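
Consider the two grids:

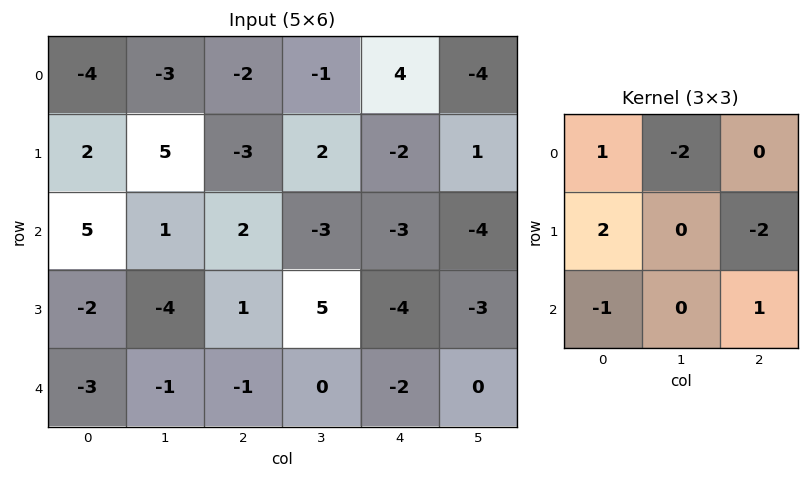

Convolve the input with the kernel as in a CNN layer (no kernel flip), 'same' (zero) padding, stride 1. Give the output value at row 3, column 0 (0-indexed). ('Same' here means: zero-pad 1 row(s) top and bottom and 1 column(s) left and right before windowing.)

-3

The receptive field on the zero-padded input at this output position is [0 5 1 / 0 -2 -4 / 0 -3 -1]. Elementwise product with the kernel and sum: 0·1 + 5·-2 + 0·2 + -4·-2 + 0·-1 + -1·1.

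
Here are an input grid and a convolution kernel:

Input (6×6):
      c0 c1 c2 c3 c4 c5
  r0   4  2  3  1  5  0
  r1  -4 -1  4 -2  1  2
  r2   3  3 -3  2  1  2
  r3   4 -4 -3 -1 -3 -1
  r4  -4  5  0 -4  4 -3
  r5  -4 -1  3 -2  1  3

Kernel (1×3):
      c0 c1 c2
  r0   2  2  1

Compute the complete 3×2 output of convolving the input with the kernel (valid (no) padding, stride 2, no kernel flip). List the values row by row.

Output[0,0]: The receptive field on the input at this output position is [4 2 3]. Elementwise product with the kernel and sum: 4·2 + 2·2 + 3·1.

15 13
9 -1
2 -4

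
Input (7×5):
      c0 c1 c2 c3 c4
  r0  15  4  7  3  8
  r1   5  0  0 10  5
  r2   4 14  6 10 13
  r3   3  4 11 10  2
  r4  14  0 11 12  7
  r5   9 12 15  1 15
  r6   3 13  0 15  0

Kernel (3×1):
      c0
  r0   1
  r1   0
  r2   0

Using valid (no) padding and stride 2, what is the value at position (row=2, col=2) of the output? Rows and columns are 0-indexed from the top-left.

7

The receptive field on the input at this output position is [7 / 15 / 0]. Elementwise product with the kernel and sum: 7·1.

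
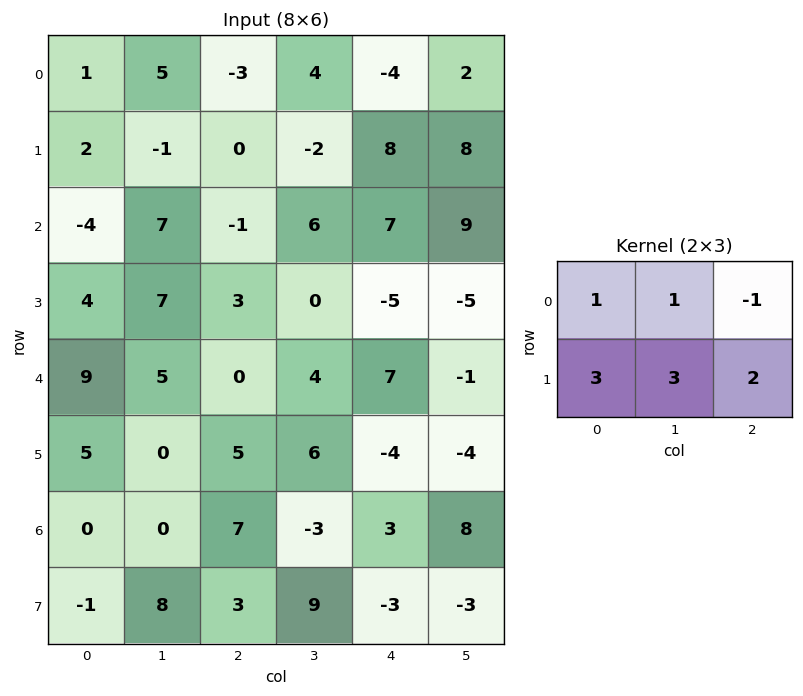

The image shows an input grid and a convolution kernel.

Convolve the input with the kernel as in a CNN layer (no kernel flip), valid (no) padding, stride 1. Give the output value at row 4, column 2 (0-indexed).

22

The receptive field on the input at this output position is [0 4 7 / 5 6 -4]. Elementwise product with the kernel and sum: 0·1 + 4·1 + 7·-1 + 5·3 + 6·3 + -4·2.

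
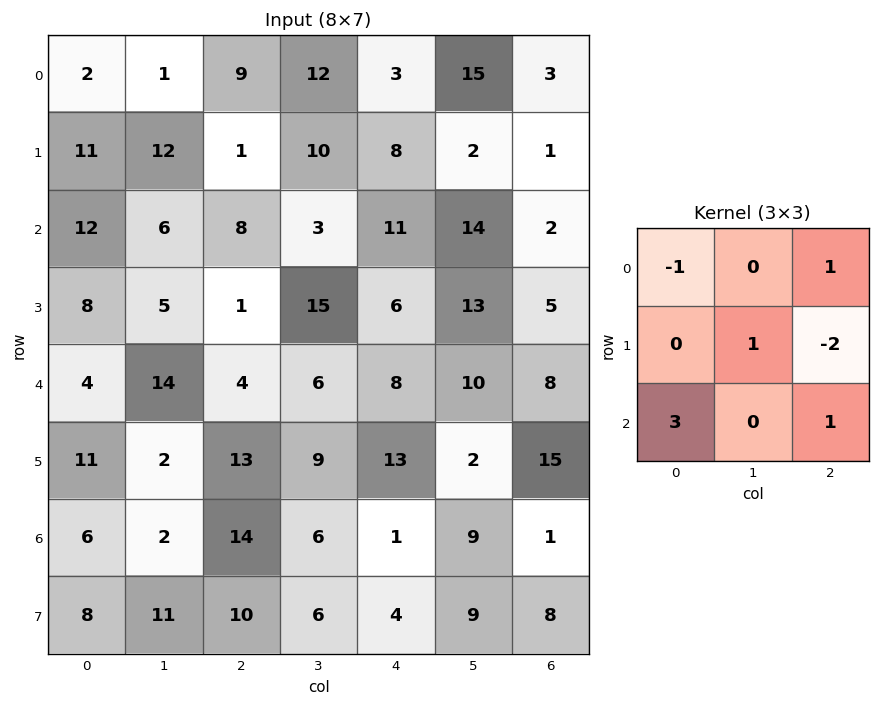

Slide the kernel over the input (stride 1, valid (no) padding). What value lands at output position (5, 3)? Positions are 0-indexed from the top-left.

3

The receptive field on the input at this output position is [9 13 2 / 6 1 9 / 6 4 9]. Elementwise product with the kernel and sum: 9·-1 + 2·1 + 1·1 + 9·-2 + 6·3 + 9·1.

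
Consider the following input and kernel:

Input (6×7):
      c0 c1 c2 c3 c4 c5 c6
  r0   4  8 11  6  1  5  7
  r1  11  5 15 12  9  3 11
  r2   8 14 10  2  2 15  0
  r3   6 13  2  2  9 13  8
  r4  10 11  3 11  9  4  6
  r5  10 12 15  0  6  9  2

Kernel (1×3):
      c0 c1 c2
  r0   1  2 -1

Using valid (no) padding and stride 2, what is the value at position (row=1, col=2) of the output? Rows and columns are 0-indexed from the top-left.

32

The receptive field on the input at this output position is [2 15 0]. Elementwise product with the kernel and sum: 2·1 + 15·2 + 0·-1.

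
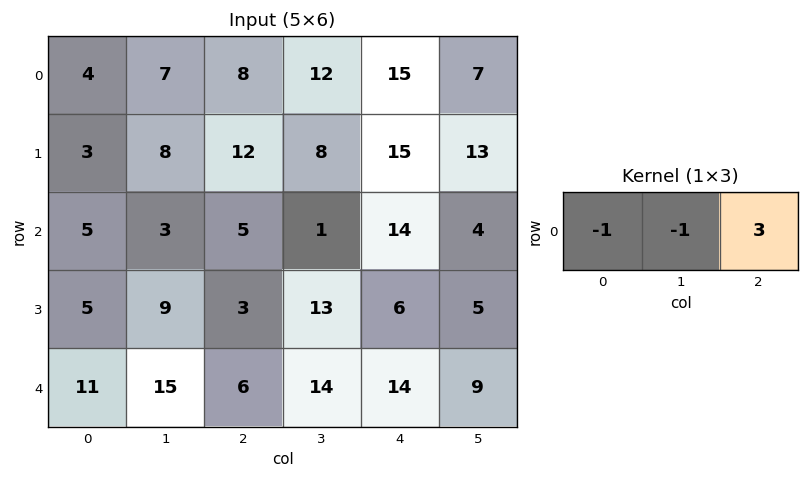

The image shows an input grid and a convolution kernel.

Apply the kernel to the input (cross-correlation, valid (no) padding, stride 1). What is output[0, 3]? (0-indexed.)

The receptive field on the input at this output position is [12 15 7]. Elementwise product with the kernel and sum: 12·-1 + 15·-1 + 7·3.

-6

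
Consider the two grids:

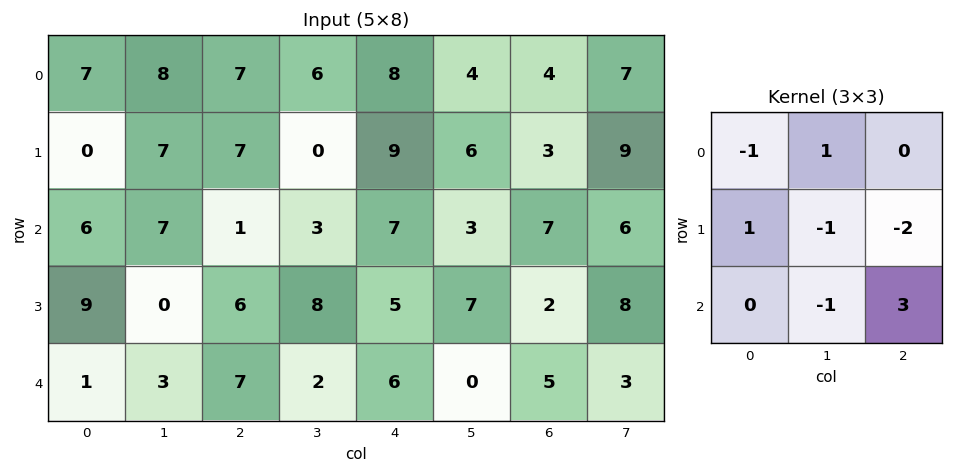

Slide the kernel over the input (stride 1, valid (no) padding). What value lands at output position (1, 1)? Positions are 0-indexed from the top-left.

18

The receptive field on the input at this output position is [7 7 0 / 7 1 3 / 0 6 8]. Elementwise product with the kernel and sum: 7·-1 + 7·1 + 7·1 + 1·-1 + 3·-2 + 6·-1 + 8·3.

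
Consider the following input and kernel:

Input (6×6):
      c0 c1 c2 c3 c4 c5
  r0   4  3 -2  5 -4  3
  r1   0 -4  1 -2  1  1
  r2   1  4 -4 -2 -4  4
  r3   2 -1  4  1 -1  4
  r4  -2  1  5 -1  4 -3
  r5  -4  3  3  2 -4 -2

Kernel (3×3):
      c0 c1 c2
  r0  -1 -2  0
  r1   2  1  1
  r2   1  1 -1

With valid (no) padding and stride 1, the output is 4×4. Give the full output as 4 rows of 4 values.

-4 -6 -9 -9
7 6 -5 -8
-8 14 16 21
-2 3 16 0

Output[0,0]: The receptive field on the input at this output position is [4 3 -2 / 0 -4 1 / 1 4 -4]. Elementwise product with the kernel and sum: 4·-1 + 3·-2 + 0·2 + -4·1 + 1·1 + 1·1 + 4·1 + -4·-1.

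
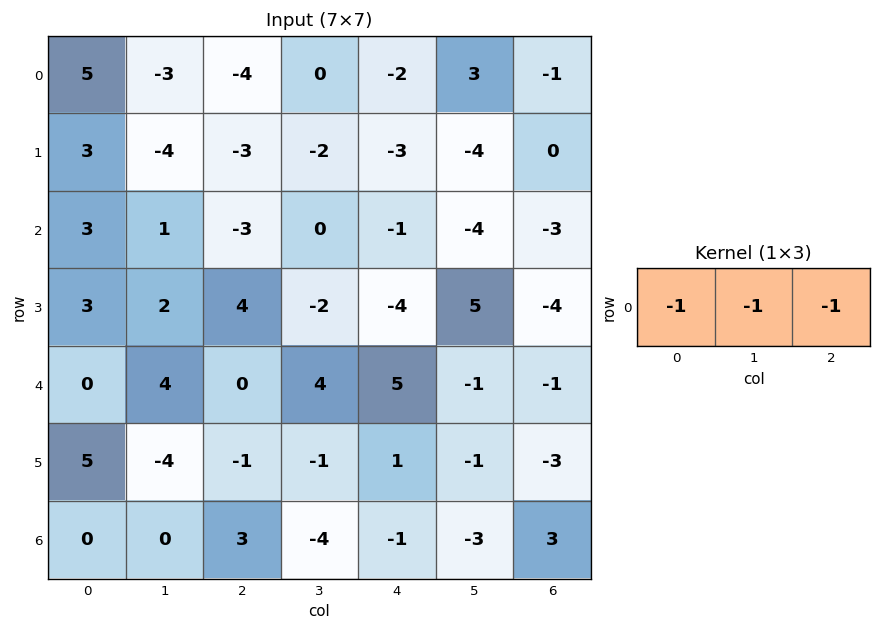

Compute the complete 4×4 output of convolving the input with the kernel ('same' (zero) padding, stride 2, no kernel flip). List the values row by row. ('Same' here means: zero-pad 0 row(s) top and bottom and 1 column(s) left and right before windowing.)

-2 7 -1 -2
-4 2 5 7
-4 -8 -8 2
0 1 8 0

Output[0,0]: The receptive field on the zero-padded input at this output position is [0 5 -3]. Elementwise product with the kernel and sum: 0·-1 + 5·-1 + -3·-1.
Output[0,1]: The receptive field on the zero-padded input at this output position is [-3 -4 0]. Elementwise product with the kernel and sum: -3·-1 + -4·-1 + 0·-1.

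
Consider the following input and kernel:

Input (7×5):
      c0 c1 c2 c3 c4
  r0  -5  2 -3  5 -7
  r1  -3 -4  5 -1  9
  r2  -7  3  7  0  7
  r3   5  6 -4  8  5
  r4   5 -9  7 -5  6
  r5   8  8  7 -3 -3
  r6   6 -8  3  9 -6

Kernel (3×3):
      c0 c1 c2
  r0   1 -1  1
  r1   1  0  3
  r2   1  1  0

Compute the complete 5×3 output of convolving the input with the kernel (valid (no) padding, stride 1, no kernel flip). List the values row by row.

-2 13 24
31 -5 47
-14 24 27
37 9 22
48 -27 28

Output[0,0]: The receptive field on the input at this output position is [-5 2 -3 / -3 -4 5 / -7 3 7]. Elementwise product with the kernel and sum: -5·1 + 2·-1 + -3·1 + -3·1 + 5·3 + -7·1 + 3·1.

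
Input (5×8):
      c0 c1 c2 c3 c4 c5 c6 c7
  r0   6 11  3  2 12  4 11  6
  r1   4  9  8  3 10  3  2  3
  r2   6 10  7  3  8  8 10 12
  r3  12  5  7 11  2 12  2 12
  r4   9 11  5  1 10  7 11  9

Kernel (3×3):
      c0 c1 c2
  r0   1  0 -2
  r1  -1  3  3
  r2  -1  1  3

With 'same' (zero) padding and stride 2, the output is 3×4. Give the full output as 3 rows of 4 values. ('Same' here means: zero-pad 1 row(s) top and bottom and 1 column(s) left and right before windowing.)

Output[0,0]: The receptive field on the zero-padded input at this output position is [0 0 0 / 0 6 11 / 0 4 9]. Elementwise product with the kernel and sum: 0·1 + 0·-2 + 0·-1 + 6·3 + 11·3 + 0·-1 + 4·1 + 9·3.

82 12 62 55
57 58 69 81
50 -10 37 41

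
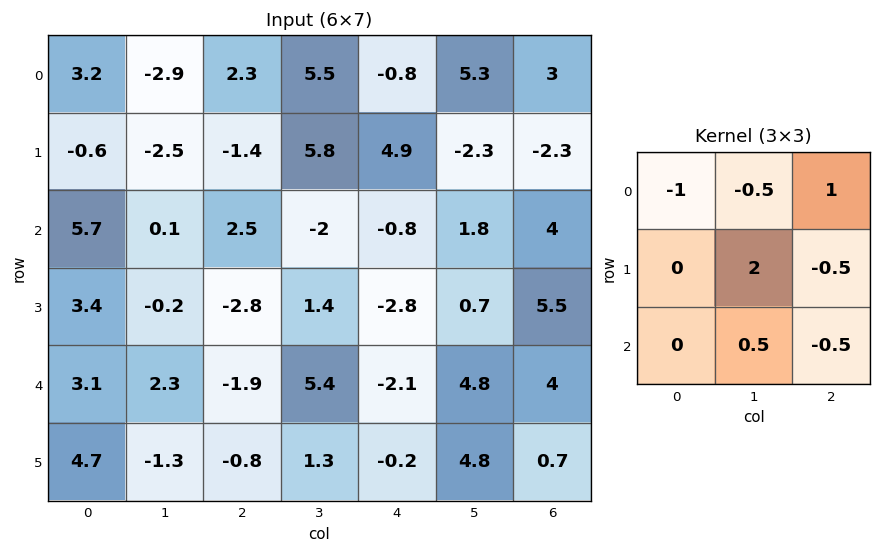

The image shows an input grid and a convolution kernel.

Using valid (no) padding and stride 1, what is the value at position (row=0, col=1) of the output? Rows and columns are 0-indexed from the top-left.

The receptive field on the input at this output position is [-2.9 2.3 5.5 / -2.5 -1.4 5.8 / 0.1 2.5 -2]. Elementwise product with the kernel and sum: -2.9·-1 + 2.3·-0.5 + 5.5·1 + -1.4·2 + 5.8·-0.5 + 2.5·0.5 + -2·-0.5.

3.8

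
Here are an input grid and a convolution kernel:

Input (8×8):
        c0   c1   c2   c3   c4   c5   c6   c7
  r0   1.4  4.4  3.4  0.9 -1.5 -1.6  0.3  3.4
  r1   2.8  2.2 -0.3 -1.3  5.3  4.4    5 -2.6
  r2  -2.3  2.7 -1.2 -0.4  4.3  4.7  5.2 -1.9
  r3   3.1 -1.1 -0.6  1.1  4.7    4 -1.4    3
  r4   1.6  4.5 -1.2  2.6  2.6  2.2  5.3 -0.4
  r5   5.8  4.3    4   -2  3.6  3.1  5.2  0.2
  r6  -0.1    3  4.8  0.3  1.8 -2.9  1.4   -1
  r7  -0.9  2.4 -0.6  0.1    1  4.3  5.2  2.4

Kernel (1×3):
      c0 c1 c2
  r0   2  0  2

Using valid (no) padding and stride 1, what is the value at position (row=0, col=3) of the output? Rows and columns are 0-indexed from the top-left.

-1.4

The receptive field on the input at this output position is [0.9 -1.5 -1.6]. Elementwise product with the kernel and sum: 0.9·2 + -1.6·2.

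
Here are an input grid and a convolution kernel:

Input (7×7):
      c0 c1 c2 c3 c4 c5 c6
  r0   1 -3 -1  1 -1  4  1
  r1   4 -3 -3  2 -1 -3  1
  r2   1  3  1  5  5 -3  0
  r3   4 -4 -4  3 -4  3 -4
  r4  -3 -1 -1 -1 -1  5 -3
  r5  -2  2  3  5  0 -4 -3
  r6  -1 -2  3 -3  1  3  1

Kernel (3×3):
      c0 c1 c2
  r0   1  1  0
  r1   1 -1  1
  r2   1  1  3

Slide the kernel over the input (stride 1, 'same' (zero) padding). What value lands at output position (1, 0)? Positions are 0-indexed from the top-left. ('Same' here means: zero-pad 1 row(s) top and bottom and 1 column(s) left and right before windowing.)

4

The receptive field on the zero-padded input at this output position is [0 1 -3 / 0 4 -3 / 0 1 3]. Elementwise product with the kernel and sum: 0·1 + 1·1 + 0·1 + 4·-1 + -3·1 + 0·1 + 1·1 + 3·3.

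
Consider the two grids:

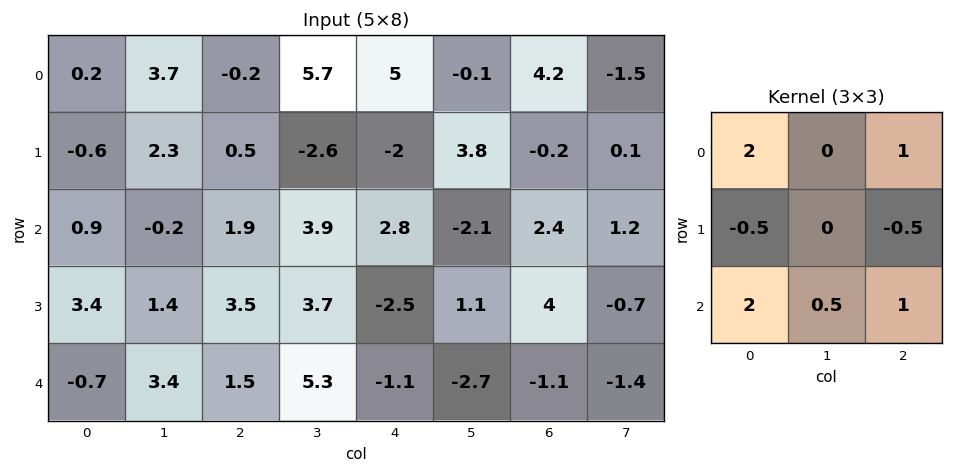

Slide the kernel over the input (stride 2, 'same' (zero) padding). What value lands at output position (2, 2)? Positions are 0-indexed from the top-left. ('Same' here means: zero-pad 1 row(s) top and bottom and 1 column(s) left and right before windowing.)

7.2

The receptive field on the zero-padded input at this output position is [3.7 -2.5 1.1 / 5.3 -1.1 -2.7 / 0 0 0]. Elementwise product with the kernel and sum: 3.7·2 + 1.1·1 + 5.3·-0.5 + -2.7·-0.5 + 0·2 + 0·0.5 + 0·1.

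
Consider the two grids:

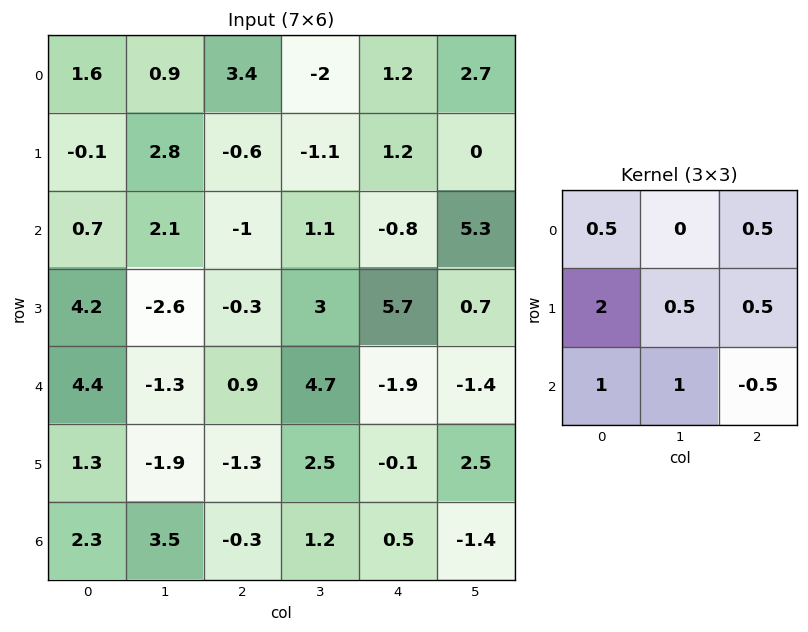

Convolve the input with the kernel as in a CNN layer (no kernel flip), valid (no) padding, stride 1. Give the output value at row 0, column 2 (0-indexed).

The receptive field on the input at this output position is [3.4 -2 1.2 / -0.6 -1.1 1.2 / -1 1.1 -0.8]. Elementwise product with the kernel and sum: 3.4·0.5 + 1.2·0.5 + -0.6·2 + -1.1·0.5 + 1.2·0.5 + -1·1 + 1.1·1 + -0.8·-0.5.

1.65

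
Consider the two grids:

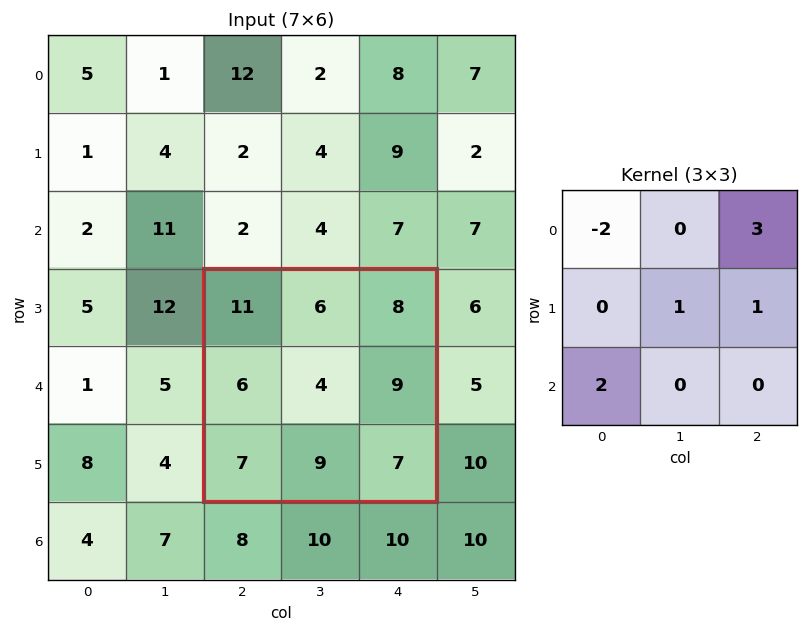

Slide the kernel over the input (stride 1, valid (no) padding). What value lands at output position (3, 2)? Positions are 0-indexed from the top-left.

29

The receptive field on the input at this output position is [11 6 8 / 6 4 9 / 7 9 7]. Elementwise product with the kernel and sum: 11·-2 + 8·3 + 4·1 + 9·1 + 7·2.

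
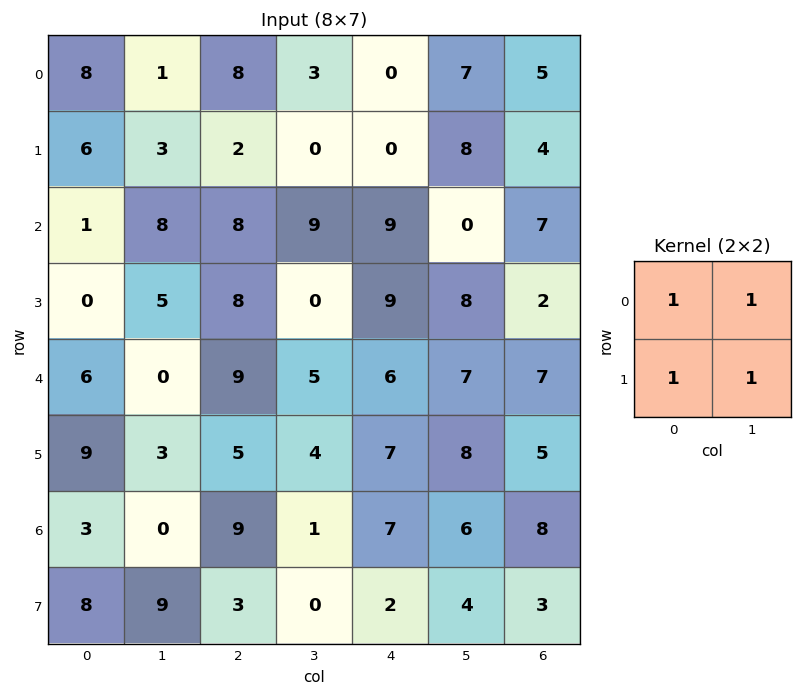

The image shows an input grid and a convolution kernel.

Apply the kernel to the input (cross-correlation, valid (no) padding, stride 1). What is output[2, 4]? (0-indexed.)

26

The receptive field on the input at this output position is [9 0 / 9 8]. Elementwise product with the kernel and sum: 9·1 + 0·1 + 9·1 + 8·1.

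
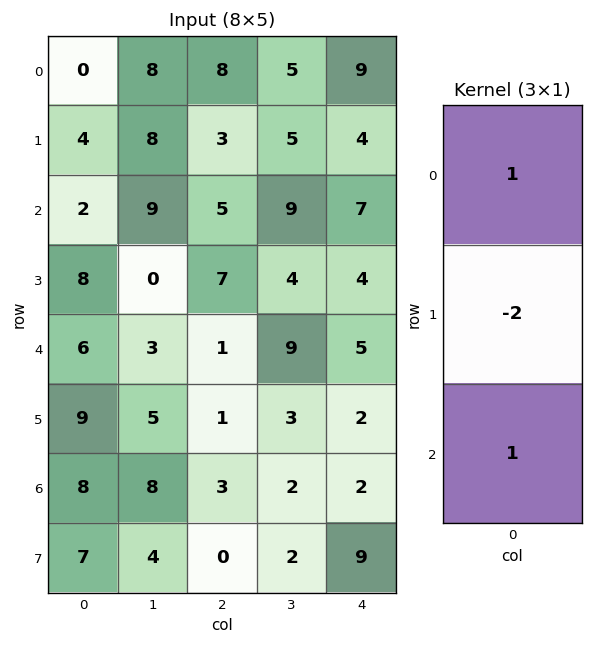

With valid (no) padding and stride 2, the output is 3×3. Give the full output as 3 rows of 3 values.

Output[0,0]: The receptive field on the input at this output position is [0 / 4 / 2]. Elementwise product with the kernel and sum: 0·1 + 4·-2 + 2·1.

-6 7 8
-8 -8 4
-4 2 3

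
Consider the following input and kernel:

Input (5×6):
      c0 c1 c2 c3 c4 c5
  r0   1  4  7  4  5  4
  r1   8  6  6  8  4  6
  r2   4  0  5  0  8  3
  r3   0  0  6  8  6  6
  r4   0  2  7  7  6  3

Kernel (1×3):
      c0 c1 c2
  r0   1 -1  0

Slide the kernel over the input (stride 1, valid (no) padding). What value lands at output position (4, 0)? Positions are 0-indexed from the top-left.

The receptive field on the input at this output position is [0 2 7]. Elementwise product with the kernel and sum: 0·1 + 2·-1.

-2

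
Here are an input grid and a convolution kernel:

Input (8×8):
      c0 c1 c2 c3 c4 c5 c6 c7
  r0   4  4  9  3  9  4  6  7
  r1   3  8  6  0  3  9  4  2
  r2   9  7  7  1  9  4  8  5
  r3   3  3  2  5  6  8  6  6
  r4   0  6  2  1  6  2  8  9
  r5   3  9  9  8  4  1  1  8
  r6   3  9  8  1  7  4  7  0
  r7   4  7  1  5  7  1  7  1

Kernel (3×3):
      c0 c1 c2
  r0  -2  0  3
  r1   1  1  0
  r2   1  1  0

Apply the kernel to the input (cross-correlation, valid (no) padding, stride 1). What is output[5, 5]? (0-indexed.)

41

The receptive field on the input at this output position is [1 1 8 / 4 7 0 / 1 7 1]. Elementwise product with the kernel and sum: 1·-2 + 8·3 + 4·1 + 7·1 + 1·1 + 7·1.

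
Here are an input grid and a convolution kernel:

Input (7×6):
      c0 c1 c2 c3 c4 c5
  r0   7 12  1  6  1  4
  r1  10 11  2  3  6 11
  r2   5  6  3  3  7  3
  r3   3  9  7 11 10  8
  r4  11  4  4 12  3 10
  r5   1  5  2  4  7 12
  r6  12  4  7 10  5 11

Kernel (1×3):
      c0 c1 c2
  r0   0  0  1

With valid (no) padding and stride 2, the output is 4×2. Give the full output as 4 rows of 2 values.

1 1
3 7
4 3
7 5

Output[0,0]: The receptive field on the input at this output position is [7 12 1]. Elementwise product with the kernel and sum: 1·1.
Output[0,1]: The receptive field on the input at this output position is [1 6 1]. Elementwise product with the kernel and sum: 1·1.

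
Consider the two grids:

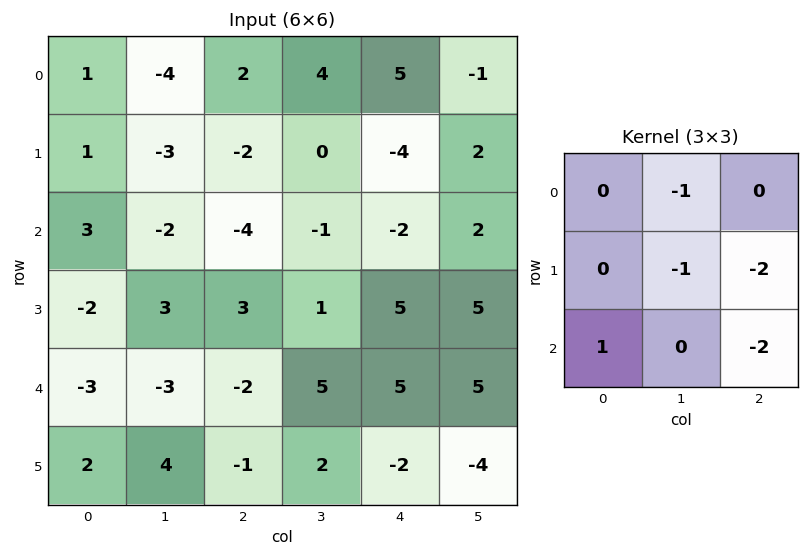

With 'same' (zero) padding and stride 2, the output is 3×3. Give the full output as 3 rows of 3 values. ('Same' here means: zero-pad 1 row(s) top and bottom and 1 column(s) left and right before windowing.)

Output[0,0]: The receptive field on the zero-padded input at this output position is [0 0 0 / 0 1 -4 / 0 1 -3]. Elementwise product with the kernel and sum: 0·-1 + 1·-1 + -4·-2 + 0·1 + -3·-2.

13 -13 -7
-6 9 -7
3 -11 -10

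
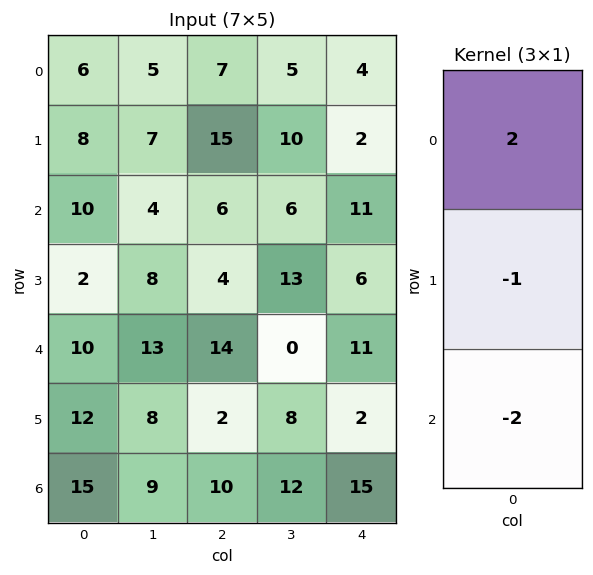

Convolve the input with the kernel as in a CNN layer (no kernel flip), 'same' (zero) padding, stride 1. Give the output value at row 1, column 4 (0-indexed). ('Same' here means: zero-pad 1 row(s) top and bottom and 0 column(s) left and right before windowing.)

-16

The receptive field on the zero-padded input at this output position is [4 / 2 / 11]. Elementwise product with the kernel and sum: 4·2 + 2·-1 + 11·-2.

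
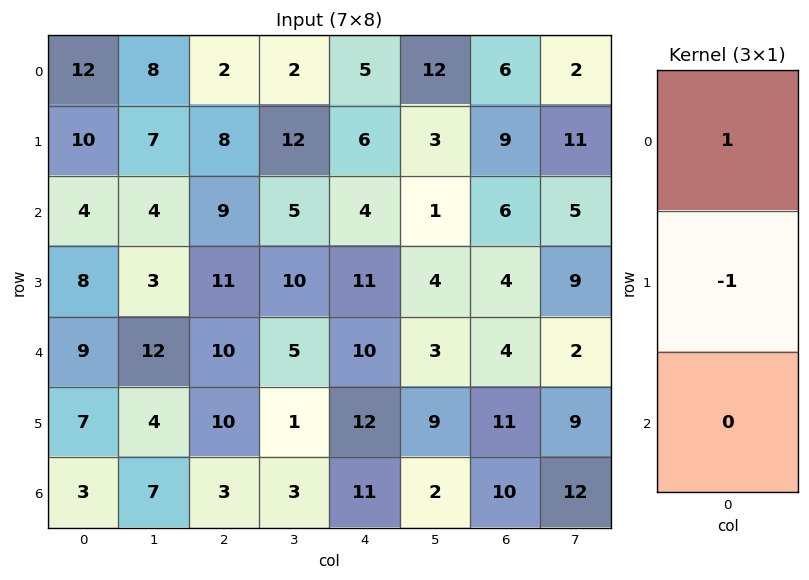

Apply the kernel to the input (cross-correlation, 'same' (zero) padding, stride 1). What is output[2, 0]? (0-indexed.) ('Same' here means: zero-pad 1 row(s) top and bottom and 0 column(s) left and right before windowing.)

6

The receptive field on the zero-padded input at this output position is [10 / 4 / 8]. Elementwise product with the kernel and sum: 10·1 + 4·-1.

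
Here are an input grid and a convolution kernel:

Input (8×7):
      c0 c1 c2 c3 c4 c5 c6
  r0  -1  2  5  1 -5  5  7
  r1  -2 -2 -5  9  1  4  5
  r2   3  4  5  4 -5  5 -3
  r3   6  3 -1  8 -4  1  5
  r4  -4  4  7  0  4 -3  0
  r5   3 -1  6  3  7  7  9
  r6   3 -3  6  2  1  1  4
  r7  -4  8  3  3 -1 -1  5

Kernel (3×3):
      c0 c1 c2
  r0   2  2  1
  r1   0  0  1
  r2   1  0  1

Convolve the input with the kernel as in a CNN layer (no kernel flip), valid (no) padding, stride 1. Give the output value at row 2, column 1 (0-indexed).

The receptive field on the input at this output position is [4 5 4 / 3 -1 8 / 4 7 0]. Elementwise product with the kernel and sum: 4·2 + 5·2 + 4·1 + 8·1 + 4·1 + 0·1.

34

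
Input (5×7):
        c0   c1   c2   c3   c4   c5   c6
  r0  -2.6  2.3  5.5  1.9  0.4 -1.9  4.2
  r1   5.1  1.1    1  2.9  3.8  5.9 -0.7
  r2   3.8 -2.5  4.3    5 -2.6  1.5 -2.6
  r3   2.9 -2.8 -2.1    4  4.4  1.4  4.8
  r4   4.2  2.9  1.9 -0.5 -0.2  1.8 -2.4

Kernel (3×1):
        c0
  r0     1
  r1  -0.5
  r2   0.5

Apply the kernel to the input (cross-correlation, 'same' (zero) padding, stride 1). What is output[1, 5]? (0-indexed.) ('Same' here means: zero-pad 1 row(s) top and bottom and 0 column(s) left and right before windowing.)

-4.1

The receptive field on the zero-padded input at this output position is [-1.9 / 5.9 / 1.5]. Elementwise product with the kernel and sum: -1.9·1 + 5.9·-0.5 + 1.5·0.5.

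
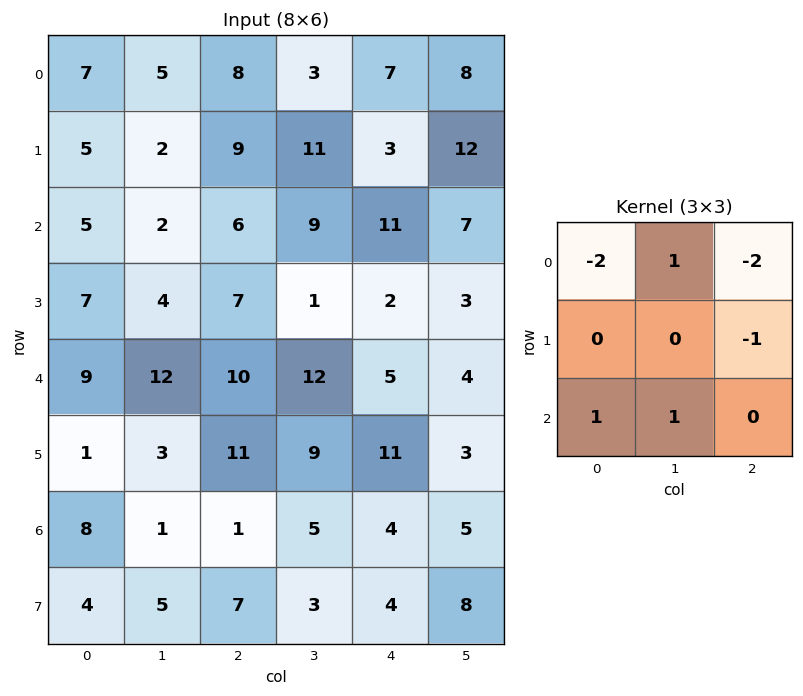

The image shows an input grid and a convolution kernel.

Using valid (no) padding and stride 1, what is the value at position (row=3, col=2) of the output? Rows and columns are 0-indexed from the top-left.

-2

The receptive field on the input at this output position is [7 1 2 / 10 12 5 / 11 9 11]. Elementwise product with the kernel and sum: 7·-2 + 1·1 + 2·-2 + 5·-1 + 11·1 + 9·1.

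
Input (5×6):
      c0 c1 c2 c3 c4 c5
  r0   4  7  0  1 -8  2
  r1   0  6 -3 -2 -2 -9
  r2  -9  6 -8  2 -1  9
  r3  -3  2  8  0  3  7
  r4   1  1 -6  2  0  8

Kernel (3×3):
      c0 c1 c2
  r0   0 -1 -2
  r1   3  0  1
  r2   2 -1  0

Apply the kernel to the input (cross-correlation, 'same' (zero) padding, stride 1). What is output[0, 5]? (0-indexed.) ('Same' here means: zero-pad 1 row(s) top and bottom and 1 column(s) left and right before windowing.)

-19

The receptive field on the zero-padded input at this output position is [0 0 0 / -8 2 0 / -2 -9 0]. Elementwise product with the kernel and sum: 0·-1 + 0·-2 + -8·3 + 0·1 + -2·2 + -9·-1.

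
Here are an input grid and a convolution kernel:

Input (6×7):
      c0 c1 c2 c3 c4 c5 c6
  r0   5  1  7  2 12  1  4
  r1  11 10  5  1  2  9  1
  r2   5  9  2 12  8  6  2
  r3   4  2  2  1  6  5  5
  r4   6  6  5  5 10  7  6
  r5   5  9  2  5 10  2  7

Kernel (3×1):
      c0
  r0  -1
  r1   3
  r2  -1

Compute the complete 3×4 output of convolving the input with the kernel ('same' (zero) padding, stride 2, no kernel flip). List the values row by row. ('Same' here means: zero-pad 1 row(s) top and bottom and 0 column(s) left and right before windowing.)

4 16 34 11
0 -1 16 0
9 11 14 6

Output[0,0]: The receptive field on the zero-padded input at this output position is [0 / 5 / 11]. Elementwise product with the kernel and sum: 0·-1 + 5·3 + 11·-1.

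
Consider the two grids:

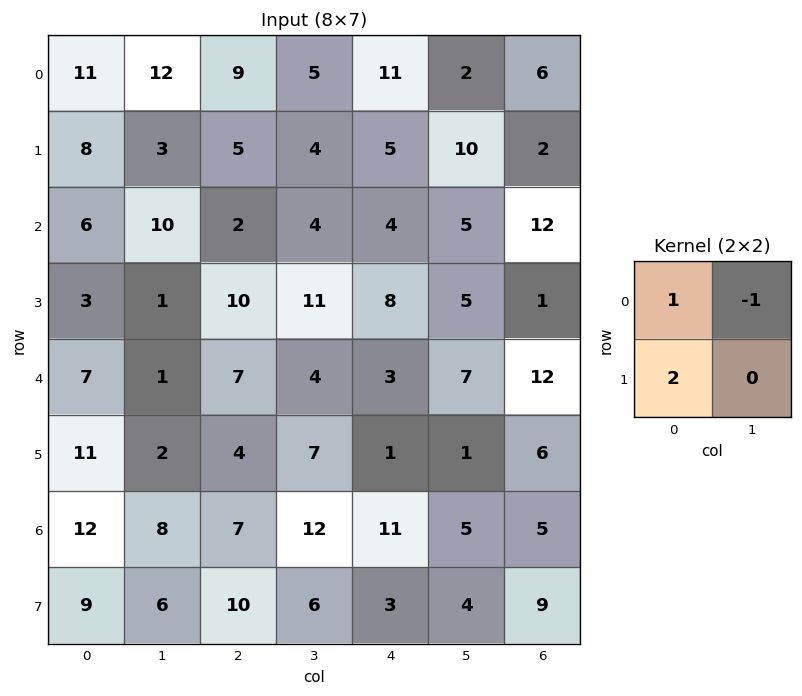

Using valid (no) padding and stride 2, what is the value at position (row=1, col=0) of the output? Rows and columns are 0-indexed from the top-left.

The receptive field on the input at this output position is [6 10 / 3 1]. Elementwise product with the kernel and sum: 6·1 + 10·-1 + 3·2.

2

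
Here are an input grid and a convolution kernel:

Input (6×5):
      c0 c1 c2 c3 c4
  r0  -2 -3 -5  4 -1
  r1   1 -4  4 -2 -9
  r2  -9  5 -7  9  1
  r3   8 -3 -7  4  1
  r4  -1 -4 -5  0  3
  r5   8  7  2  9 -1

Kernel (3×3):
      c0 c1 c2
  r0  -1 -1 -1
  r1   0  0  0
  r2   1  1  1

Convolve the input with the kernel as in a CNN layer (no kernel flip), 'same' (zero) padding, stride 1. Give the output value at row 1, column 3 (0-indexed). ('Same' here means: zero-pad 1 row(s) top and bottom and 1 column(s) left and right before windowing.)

5

The receptive field on the zero-padded input at this output position is [-5 4 -1 / 4 -2 -9 / -7 9 1]. Elementwise product with the kernel and sum: -5·-1 + 4·-1 + -1·-1 + -7·1 + 9·1 + 1·1.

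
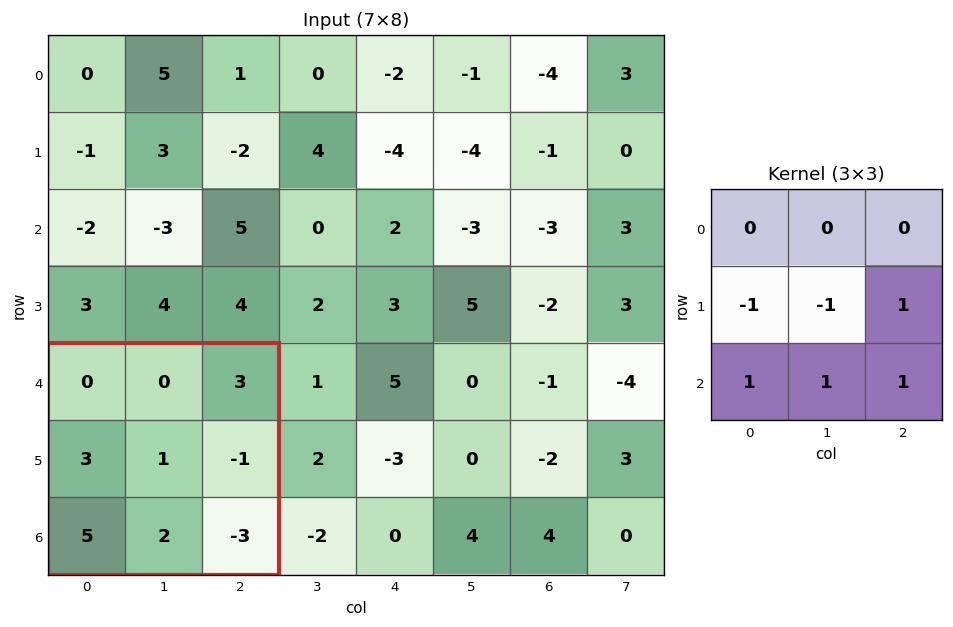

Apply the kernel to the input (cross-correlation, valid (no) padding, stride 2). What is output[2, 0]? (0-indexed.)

-1

The receptive field on the input at this output position is [0 0 3 / 3 1 -1 / 5 2 -3]. Elementwise product with the kernel and sum: 3·-1 + 1·-1 + -1·1 + 5·1 + 2·1 + -3·1.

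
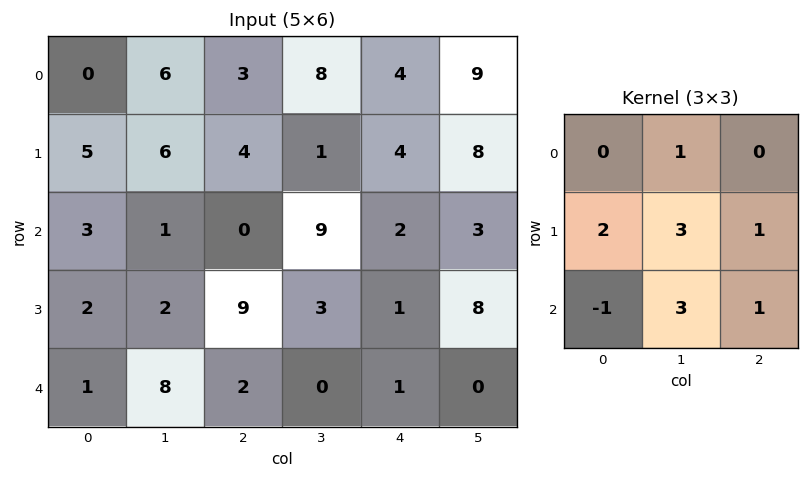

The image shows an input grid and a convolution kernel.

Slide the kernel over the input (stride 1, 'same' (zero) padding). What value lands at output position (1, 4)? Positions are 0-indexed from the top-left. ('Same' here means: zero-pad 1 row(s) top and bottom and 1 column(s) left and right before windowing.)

The receptive field on the zero-padded input at this output position is [8 4 9 / 1 4 8 / 9 2 3]. Elementwise product with the kernel and sum: 4·1 + 1·2 + 4·3 + 8·1 + 9·-1 + 2·3 + 3·1.

26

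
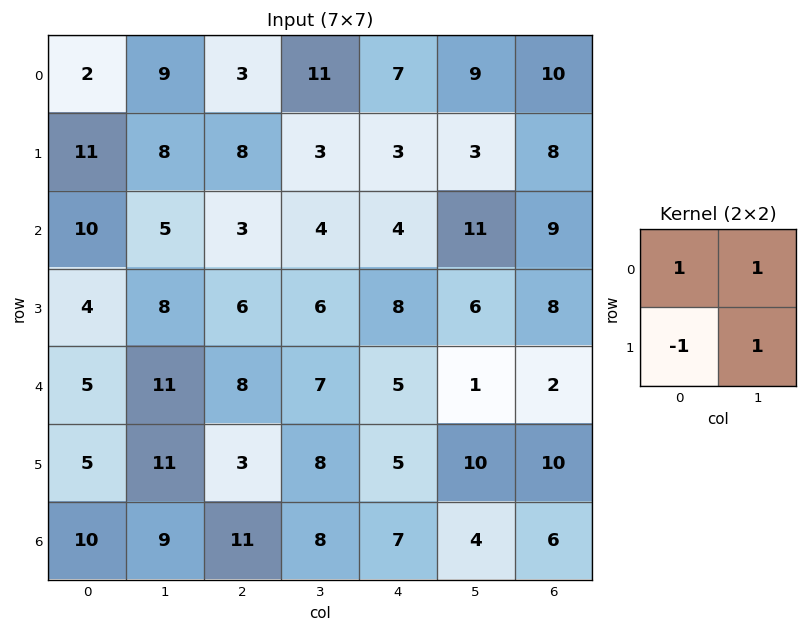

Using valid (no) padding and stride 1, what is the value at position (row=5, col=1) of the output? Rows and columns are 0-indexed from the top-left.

16

The receptive field on the input at this output position is [11 3 / 9 11]. Elementwise product with the kernel and sum: 11·1 + 3·1 + 9·-1 + 11·1.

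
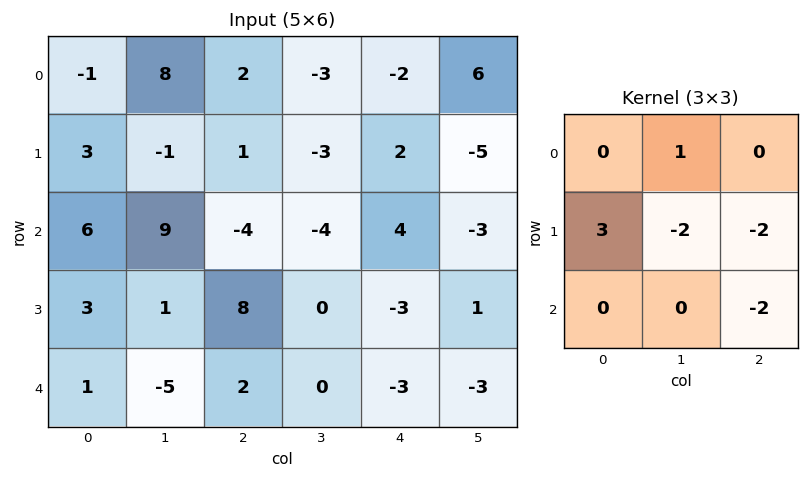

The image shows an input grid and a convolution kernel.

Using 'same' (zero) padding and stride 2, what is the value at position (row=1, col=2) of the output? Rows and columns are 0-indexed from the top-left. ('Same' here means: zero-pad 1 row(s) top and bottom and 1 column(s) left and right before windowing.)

-14

The receptive field on the zero-padded input at this output position is [-3 2 -5 / -4 4 -3 / 0 -3 1]. Elementwise product with the kernel and sum: 2·1 + -4·3 + 4·-2 + -3·-2 + 1·-2.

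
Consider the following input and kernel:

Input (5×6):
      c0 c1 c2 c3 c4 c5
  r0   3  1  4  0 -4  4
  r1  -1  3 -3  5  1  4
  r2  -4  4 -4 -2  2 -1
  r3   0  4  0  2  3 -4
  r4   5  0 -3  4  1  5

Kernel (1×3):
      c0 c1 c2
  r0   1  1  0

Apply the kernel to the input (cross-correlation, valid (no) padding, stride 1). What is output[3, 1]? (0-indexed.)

The receptive field on the input at this output position is [4 0 2]. Elementwise product with the kernel and sum: 4·1 + 0·1.

4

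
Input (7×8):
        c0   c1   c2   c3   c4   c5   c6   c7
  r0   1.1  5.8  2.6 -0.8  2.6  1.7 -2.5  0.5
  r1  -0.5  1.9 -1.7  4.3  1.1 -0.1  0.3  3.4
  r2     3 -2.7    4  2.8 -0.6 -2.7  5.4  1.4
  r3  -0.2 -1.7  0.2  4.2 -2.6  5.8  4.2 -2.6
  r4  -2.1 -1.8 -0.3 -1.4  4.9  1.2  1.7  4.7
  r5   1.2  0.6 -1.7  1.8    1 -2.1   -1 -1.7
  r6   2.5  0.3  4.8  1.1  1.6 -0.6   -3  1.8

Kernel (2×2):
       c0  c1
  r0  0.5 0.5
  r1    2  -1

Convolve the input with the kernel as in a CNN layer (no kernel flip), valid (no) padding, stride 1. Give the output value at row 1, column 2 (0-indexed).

The receptive field on the input at this output position is [-1.7 4.3 / 4 2.8]. Elementwise product with the kernel and sum: -1.7·0.5 + 4.3·0.5 + 4·2 + 2.8·-1.

6.5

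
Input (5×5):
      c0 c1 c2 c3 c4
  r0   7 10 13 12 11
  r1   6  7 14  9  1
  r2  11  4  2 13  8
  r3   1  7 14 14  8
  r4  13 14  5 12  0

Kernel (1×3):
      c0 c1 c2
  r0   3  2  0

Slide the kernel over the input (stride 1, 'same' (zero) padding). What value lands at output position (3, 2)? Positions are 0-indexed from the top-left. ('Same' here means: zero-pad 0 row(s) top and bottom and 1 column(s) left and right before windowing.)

The receptive field on the zero-padded input at this output position is [7 14 14]. Elementwise product with the kernel and sum: 7·3 + 14·2.

49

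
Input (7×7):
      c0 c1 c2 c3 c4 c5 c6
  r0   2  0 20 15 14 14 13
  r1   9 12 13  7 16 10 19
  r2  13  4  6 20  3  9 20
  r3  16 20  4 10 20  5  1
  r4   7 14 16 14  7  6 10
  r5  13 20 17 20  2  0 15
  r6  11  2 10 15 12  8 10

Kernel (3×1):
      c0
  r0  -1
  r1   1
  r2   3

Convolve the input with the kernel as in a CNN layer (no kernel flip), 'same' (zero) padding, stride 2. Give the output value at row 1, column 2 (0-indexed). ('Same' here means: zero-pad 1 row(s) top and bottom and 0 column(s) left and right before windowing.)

The receptive field on the zero-padded input at this output position is [16 / 3 / 20]. Elementwise product with the kernel and sum: 16·-1 + 3·1 + 20·3.

47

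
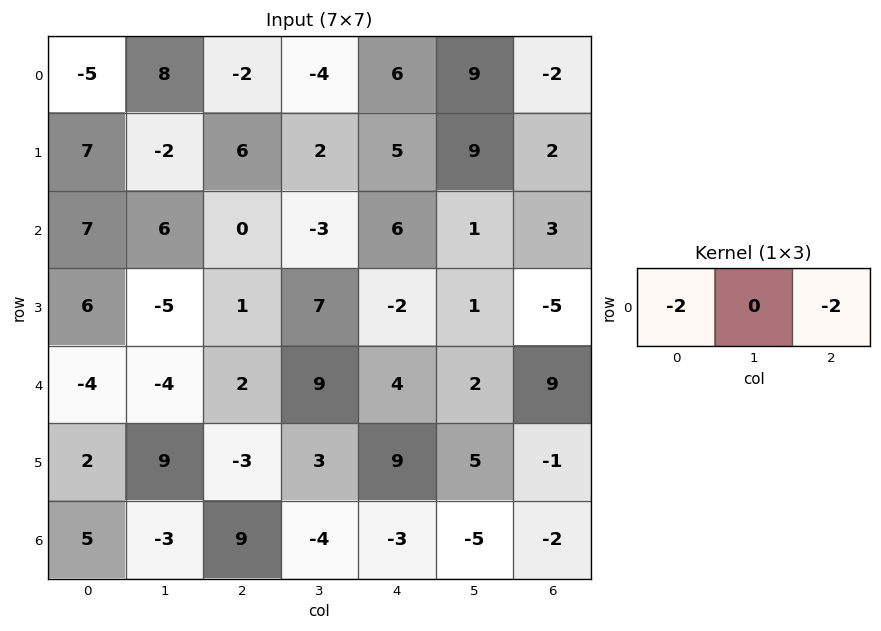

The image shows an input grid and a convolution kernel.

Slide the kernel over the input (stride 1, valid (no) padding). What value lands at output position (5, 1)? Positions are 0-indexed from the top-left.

The receptive field on the input at this output position is [9 -3 3]. Elementwise product with the kernel and sum: 9·-2 + 3·-2.

-24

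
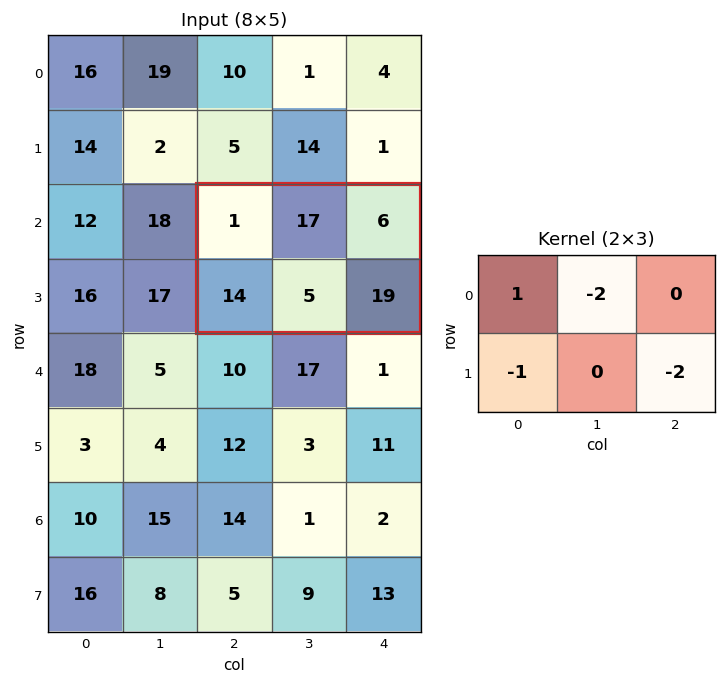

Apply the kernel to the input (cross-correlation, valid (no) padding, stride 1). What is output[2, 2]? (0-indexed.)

-85

The receptive field on the input at this output position is [1 17 6 / 14 5 19]. Elementwise product with the kernel and sum: 1·1 + 17·-2 + 14·-1 + 19·-2.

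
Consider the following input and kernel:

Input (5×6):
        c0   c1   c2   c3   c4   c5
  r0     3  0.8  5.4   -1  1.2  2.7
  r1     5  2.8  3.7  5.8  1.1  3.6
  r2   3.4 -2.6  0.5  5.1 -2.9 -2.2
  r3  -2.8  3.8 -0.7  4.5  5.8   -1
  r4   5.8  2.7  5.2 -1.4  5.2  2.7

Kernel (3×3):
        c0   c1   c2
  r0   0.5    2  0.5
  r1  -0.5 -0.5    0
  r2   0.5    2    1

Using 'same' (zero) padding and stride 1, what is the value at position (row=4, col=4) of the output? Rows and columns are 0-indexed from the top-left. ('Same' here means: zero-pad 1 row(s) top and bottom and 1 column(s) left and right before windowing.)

11.45

The receptive field on the zero-padded input at this output position is [4.5 5.8 -1 / -1.4 5.2 2.7 / 0 0 0]. Elementwise product with the kernel and sum: 4.5·0.5 + 5.8·2 + -1·0.5 + -1.4·-0.5 + 5.2·-0.5 + 0·0.5 + 0·2 + 0·1.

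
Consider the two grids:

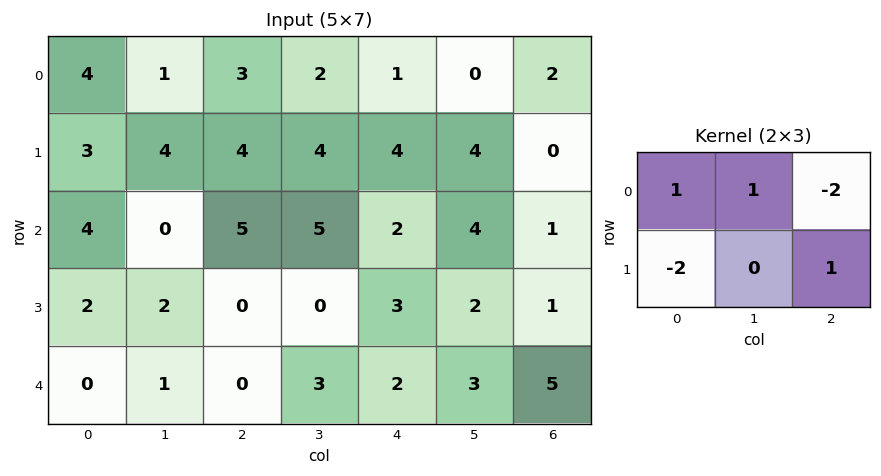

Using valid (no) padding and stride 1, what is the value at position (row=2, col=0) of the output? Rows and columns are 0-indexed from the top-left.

The receptive field on the input at this output position is [4 0 5 / 2 2 0]. Elementwise product with the kernel and sum: 4·1 + 0·1 + 5·-2 + 2·-2 + 0·1.

-10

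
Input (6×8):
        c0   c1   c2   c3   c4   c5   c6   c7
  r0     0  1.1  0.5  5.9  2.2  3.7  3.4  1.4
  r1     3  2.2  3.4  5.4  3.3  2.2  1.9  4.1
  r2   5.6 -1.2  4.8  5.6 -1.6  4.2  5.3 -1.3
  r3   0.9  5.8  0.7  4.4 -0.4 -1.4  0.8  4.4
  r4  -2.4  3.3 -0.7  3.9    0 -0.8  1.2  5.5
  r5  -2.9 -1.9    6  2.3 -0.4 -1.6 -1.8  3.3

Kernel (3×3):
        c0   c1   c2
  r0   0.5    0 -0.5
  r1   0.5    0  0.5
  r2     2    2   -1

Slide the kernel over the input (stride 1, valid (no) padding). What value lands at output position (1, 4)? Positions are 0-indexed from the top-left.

The receptive field on the input at this output position is [3.3 2.2 1.9 / -1.6 4.2 5.3 / -0.4 -1.4 0.8]. Elementwise product with the kernel and sum: 3.3·0.5 + 1.9·-0.5 + -1.6·0.5 + 5.3·0.5 + -0.4·2 + -1.4·2 + 0.8·-1.

-1.85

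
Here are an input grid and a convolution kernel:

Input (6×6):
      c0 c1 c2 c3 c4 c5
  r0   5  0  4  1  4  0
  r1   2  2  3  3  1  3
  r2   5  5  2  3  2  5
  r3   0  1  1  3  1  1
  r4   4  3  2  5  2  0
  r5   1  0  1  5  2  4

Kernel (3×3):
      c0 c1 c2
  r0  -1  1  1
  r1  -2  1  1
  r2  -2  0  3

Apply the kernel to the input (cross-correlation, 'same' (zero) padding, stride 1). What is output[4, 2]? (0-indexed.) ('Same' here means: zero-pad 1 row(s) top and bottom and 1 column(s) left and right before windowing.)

The receptive field on the zero-padded input at this output position is [1 1 3 / 3 2 5 / 0 1 5]. Elementwise product with the kernel and sum: 1·-1 + 1·1 + 3·1 + 3·-2 + 2·1 + 5·1 + 0·-2 + 5·3.

19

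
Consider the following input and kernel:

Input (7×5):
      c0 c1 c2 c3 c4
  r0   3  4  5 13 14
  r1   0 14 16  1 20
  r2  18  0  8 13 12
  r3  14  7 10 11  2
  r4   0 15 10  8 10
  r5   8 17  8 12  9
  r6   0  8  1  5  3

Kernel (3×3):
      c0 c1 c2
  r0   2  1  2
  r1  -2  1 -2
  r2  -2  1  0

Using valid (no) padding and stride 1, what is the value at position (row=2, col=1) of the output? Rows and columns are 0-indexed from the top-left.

The receptive field on the input at this output position is [0 8 13 / 7 10 11 / 15 10 8]. Elementwise product with the kernel and sum: 0·2 + 8·1 + 13·2 + 7·-2 + 10·1 + 11·-2 + 15·-2 + 10·1.

-12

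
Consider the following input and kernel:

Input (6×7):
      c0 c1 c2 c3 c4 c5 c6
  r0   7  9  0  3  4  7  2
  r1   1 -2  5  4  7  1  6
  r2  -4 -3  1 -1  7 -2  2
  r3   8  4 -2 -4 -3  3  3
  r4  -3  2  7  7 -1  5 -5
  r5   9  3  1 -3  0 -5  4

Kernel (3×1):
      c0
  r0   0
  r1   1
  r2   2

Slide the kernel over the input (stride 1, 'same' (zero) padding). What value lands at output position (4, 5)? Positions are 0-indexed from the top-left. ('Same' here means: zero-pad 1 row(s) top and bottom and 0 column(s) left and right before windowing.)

The receptive field on the zero-padded input at this output position is [3 / 5 / -5]. Elementwise product with the kernel and sum: 5·1 + -5·2.

-5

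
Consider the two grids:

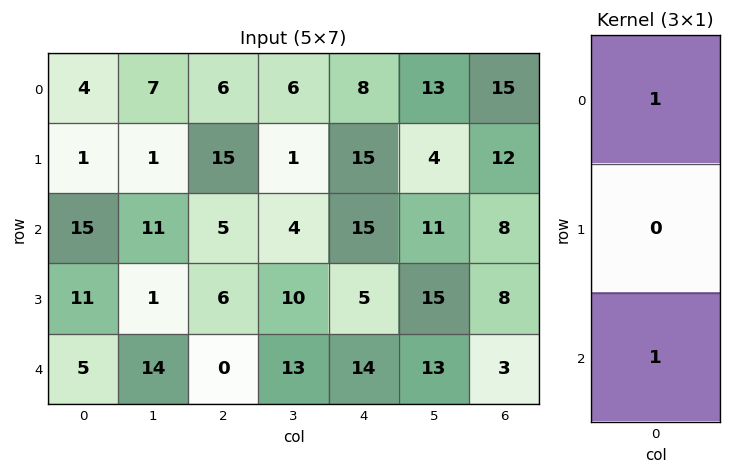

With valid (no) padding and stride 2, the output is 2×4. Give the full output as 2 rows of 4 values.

19 11 23 23
20 5 29 11

Output[0,0]: The receptive field on the input at this output position is [4 / 1 / 15]. Elementwise product with the kernel and sum: 4·1 + 15·1.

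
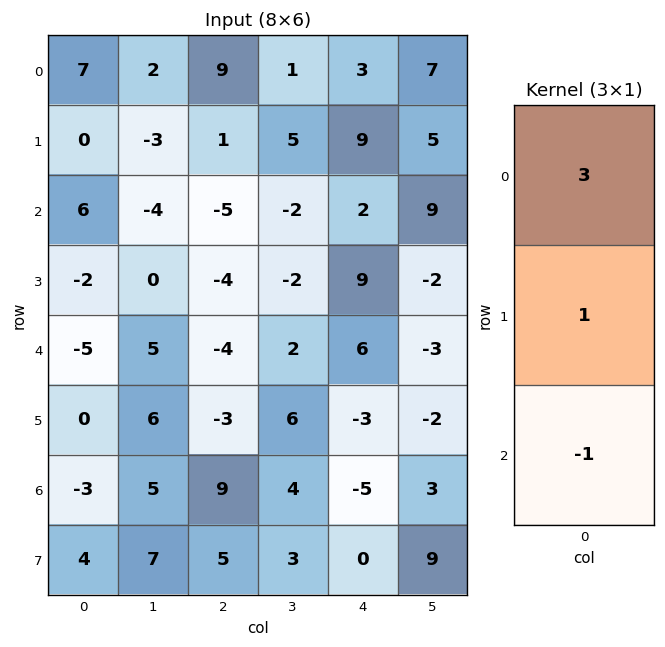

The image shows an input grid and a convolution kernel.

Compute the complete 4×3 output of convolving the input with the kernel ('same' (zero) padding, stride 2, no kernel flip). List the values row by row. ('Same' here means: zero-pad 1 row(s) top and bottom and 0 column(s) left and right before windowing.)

Output[0,0]: The receptive field on the zero-padded input at this output position is [0 / 7 / 0]. Elementwise product with the kernel and sum: 0·3 + 7·1 + 0·-1.

7 8 -6
8 2 20
-11 -13 36
-7 -5 -14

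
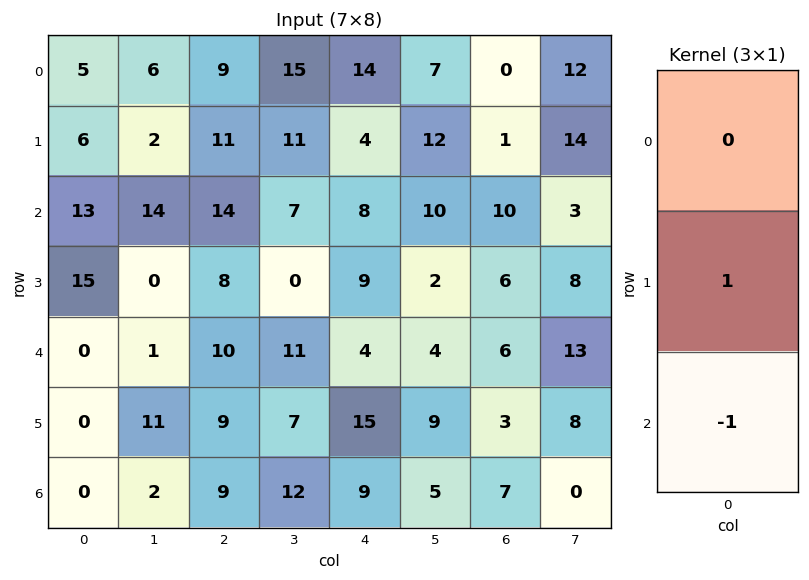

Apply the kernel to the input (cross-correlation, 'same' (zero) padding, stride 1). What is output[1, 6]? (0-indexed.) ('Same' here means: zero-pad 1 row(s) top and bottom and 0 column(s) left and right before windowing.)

-9

The receptive field on the zero-padded input at this output position is [0 / 1 / 10]. Elementwise product with the kernel and sum: 1·1 + 10·-1.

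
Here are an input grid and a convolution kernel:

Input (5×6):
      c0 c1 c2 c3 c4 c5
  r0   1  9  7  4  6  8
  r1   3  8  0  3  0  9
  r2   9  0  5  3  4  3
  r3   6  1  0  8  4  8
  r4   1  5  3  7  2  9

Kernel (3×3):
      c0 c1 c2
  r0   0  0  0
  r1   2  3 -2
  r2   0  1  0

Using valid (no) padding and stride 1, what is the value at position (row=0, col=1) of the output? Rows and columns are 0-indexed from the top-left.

The receptive field on the input at this output position is [9 7 4 / 8 0 3 / 0 5 3]. Elementwise product with the kernel and sum: 8·2 + 0·3 + 3·-2 + 5·1.

15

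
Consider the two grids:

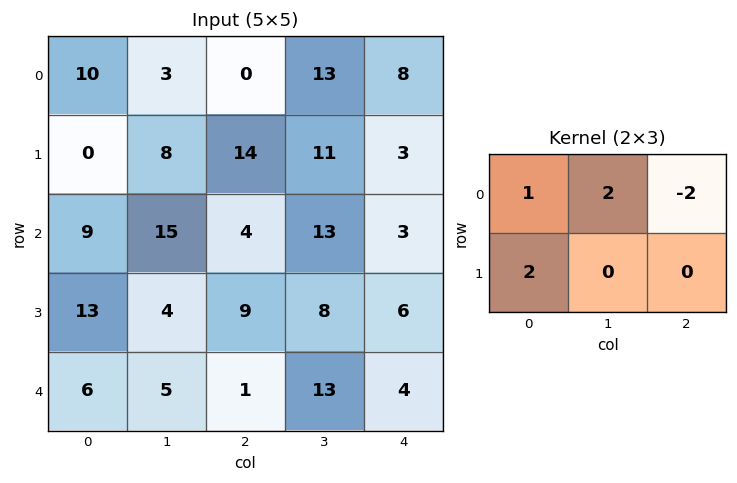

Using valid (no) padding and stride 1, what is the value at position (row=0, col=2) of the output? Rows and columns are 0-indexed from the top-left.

38

The receptive field on the input at this output position is [0 13 8 / 14 11 3]. Elementwise product with the kernel and sum: 0·1 + 13·2 + 8·-2 + 14·2.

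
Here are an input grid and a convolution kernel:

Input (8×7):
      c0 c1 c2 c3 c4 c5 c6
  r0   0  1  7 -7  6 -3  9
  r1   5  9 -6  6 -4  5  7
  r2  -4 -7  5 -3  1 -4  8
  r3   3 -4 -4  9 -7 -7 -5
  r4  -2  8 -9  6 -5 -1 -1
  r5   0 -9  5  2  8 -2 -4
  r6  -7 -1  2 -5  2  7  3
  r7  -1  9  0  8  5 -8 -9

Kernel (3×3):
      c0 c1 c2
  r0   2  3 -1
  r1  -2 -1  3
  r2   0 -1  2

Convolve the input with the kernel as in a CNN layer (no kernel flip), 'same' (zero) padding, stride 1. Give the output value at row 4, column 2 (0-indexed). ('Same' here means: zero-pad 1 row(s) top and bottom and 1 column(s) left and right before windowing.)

-19

The receptive field on the zero-padded input at this output position is [-4 -4 9 / 8 -9 6 / -9 5 2]. Elementwise product with the kernel and sum: -4·2 + -4·3 + 9·-1 + 8·-2 + -9·-1 + 6·3 + 5·-1 + 2·2.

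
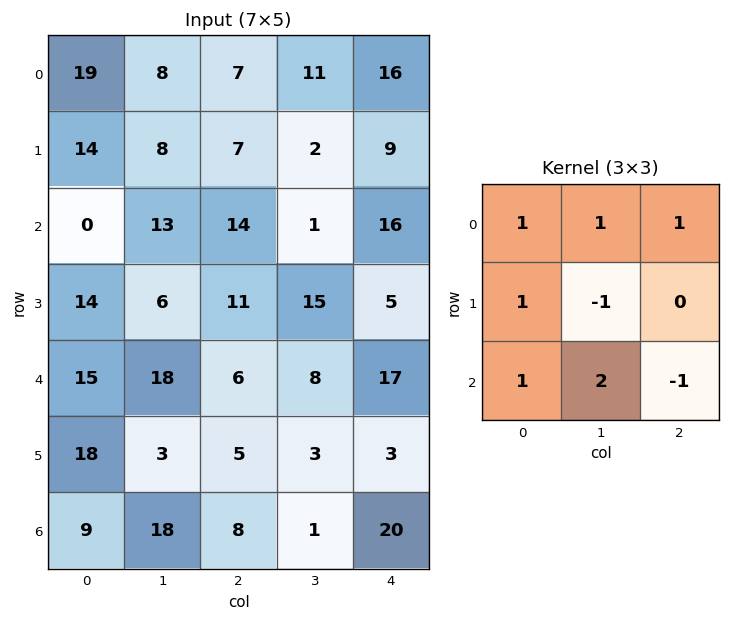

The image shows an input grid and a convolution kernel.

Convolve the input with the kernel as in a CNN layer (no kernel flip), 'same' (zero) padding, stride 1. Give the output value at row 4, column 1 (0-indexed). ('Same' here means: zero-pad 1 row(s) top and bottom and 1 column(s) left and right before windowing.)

The receptive field on the zero-padded input at this output position is [14 6 11 / 15 18 6 / 18 3 5]. Elementwise product with the kernel and sum: 14·1 + 6·1 + 11·1 + 15·1 + 18·-1 + 18·1 + 3·2 + 5·-1.

47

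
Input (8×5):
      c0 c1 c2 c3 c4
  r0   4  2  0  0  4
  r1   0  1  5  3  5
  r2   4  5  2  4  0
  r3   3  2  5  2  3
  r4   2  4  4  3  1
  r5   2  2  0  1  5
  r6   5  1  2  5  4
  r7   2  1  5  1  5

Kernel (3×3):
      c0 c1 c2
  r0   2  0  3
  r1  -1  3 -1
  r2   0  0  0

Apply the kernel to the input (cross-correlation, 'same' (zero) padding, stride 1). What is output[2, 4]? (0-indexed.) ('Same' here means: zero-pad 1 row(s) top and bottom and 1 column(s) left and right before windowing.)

The receptive field on the zero-padded input at this output position is [3 5 0 / 4 0 0 / 2 3 0]. Elementwise product with the kernel and sum: 3·2 + 0·3 + 4·-1 + 0·3 + 0·-1.

2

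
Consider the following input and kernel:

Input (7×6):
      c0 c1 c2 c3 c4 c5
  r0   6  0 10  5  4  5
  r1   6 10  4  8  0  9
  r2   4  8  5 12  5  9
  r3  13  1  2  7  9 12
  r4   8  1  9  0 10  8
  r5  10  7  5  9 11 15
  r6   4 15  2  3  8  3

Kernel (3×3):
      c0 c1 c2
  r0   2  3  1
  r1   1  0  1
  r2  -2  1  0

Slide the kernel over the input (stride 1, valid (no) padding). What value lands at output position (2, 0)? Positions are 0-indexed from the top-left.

37

The receptive field on the input at this output position is [4 8 5 / 13 1 2 / 8 1 9]. Elementwise product with the kernel and sum: 4·2 + 8·3 + 5·1 + 13·1 + 2·1 + 8·-2 + 1·1.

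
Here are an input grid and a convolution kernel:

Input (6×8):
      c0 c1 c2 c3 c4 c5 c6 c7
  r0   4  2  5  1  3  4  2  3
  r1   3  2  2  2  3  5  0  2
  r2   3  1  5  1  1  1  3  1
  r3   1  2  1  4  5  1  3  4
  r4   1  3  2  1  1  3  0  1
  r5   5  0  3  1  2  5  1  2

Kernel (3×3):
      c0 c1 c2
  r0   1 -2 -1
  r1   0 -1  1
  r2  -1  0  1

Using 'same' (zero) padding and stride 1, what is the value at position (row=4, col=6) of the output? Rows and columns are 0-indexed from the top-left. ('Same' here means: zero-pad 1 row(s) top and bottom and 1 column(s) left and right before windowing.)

-11

The receptive field on the zero-padded input at this output position is [1 3 4 / 3 0 1 / 5 1 2]. Elementwise product with the kernel and sum: 1·1 + 3·-2 + 4·-1 + 0·-1 + 1·1 + 5·-1 + 2·1.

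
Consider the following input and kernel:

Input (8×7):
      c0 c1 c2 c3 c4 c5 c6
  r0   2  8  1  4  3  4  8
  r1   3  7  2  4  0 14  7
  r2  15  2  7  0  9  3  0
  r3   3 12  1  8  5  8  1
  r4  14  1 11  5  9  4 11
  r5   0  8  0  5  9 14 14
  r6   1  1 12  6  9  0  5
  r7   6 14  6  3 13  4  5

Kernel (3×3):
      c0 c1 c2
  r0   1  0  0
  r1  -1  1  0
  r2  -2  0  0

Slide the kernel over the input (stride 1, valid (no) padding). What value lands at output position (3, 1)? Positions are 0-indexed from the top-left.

The receptive field on the input at this output position is [12 1 8 / 1 11 5 / 8 0 5]. Elementwise product with the kernel and sum: 12·1 + 1·-1 + 11·1 + 8·-2.

6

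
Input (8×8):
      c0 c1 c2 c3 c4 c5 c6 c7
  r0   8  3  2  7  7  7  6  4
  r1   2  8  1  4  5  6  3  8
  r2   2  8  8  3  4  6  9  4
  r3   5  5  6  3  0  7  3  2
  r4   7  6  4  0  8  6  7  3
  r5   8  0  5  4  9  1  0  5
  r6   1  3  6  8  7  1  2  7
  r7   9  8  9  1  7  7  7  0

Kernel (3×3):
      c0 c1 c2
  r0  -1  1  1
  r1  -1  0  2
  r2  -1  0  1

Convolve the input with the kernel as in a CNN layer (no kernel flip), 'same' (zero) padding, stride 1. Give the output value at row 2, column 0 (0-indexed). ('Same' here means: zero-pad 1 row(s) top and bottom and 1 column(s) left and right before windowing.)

The receptive field on the zero-padded input at this output position is [0 2 8 / 0 2 8 / 0 5 5]. Elementwise product with the kernel and sum: 0·-1 + 2·1 + 8·1 + 0·-1 + 8·2 + 0·-1 + 5·1.

31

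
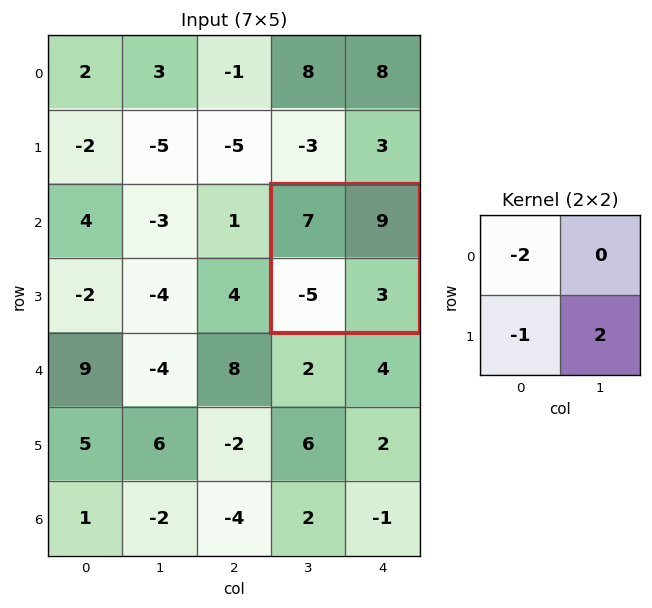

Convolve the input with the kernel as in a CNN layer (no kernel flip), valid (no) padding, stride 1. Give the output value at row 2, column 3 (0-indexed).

-3

The receptive field on the input at this output position is [7 9 / -5 3]. Elementwise product with the kernel and sum: 7·-2 + -5·-1 + 3·2.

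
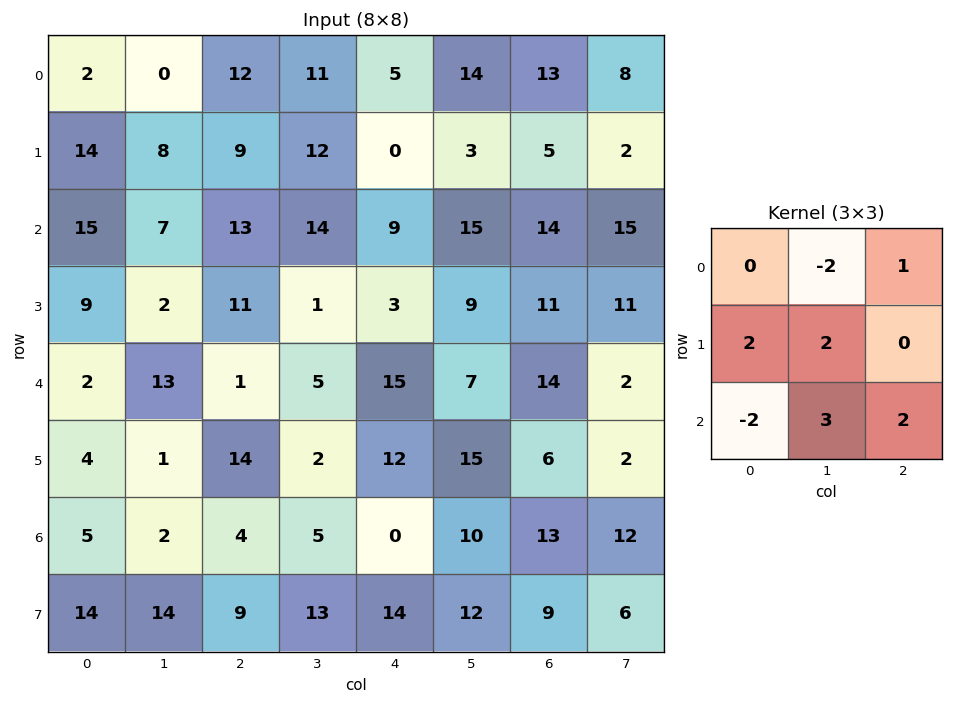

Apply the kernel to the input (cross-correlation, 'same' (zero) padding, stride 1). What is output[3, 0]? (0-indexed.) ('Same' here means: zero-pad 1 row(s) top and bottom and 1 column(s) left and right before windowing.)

The receptive field on the zero-padded input at this output position is [0 15 7 / 0 9 2 / 0 2 13]. Elementwise product with the kernel and sum: 15·-2 + 7·1 + 0·2 + 9·2 + 0·-2 + 2·3 + 13·2.

27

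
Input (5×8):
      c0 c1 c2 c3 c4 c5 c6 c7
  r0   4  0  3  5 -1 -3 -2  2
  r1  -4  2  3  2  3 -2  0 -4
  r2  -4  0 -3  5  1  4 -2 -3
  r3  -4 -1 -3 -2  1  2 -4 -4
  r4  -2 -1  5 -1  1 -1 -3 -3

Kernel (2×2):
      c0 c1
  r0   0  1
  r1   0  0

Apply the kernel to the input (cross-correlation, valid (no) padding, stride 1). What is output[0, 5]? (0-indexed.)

The receptive field on the input at this output position is [-3 -2 / -2 0]. Elementwise product with the kernel and sum: -2·1.

-2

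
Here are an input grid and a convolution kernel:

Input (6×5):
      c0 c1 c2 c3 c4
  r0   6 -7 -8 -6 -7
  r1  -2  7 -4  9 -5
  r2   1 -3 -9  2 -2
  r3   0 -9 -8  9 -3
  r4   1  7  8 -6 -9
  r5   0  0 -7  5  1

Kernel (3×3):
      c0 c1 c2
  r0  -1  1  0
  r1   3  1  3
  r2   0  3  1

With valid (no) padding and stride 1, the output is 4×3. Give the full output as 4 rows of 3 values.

Output[0,0]: The receptive field on the input at this output position is [6 -7 -8 / -2 7 -4 / 1 -3 -9]. Elementwise product with the kernel and sum: 6·-1 + -7·1 + -2·3 + 7·1 + -4·3 + -3·3 + -9·1.
Output[0,1]: The receptive field on the input at this output position is [-7 -8 -6 / 7 -4 9 / -3 -9 2]. Elementwise product with the kernel and sum: -7·-1 + -8·1 + 7·3 + -4·1 + 9·3 + -9·3 + 2·1.

-42 18 -12
-53 -38 6
-8 4 -40
18 -4 24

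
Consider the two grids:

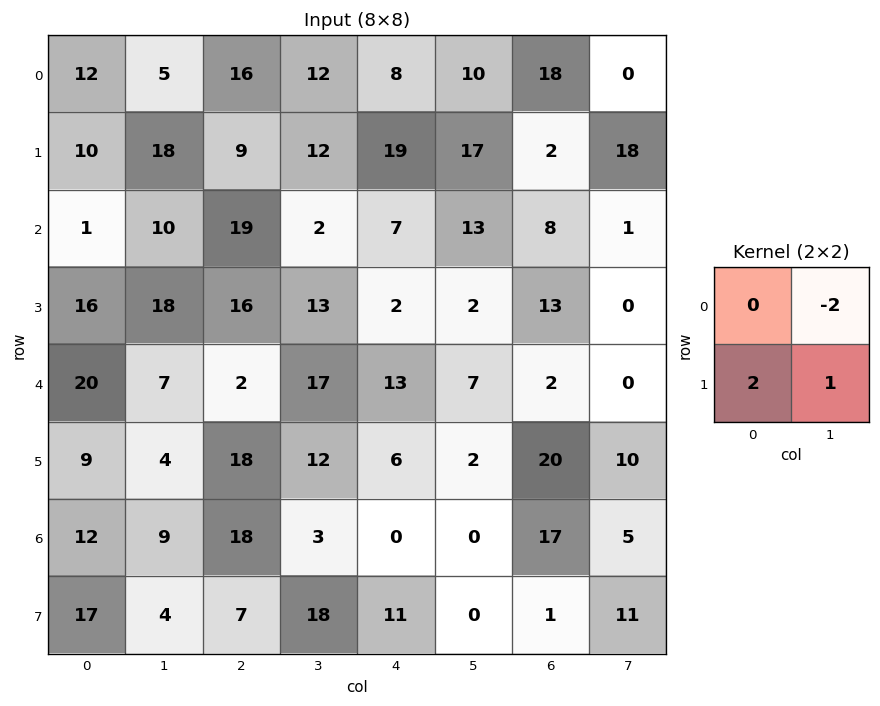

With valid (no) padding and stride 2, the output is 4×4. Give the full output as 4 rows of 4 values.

Output[0,0]: The receptive field on the input at this output position is [12 5 / 10 18]. Elementwise product with the kernel and sum: 5·-2 + 10·2 + 18·1.
Output[0,1]: The receptive field on the input at this output position is [16 12 / 9 12]. Elementwise product with the kernel and sum: 12·-2 + 9·2 + 12·1.

28 6 35 22
30 41 -20 24
8 14 0 50
20 26 22 3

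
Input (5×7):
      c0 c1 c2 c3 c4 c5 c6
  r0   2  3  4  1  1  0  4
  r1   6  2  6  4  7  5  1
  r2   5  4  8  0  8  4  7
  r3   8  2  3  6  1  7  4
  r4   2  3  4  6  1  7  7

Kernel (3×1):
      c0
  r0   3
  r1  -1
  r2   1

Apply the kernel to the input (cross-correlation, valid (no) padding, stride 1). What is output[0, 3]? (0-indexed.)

-1

The receptive field on the input at this output position is [1 / 4 / 0]. Elementwise product with the kernel and sum: 1·3 + 4·-1 + 0·1.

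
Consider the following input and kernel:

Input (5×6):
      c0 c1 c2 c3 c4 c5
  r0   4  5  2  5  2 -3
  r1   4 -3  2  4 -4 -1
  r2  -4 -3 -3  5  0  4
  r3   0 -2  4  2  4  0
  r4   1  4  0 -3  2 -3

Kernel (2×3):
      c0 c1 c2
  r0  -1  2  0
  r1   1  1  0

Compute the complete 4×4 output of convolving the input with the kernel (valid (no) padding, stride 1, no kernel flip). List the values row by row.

Output[0,0]: The receptive field on the input at this output position is [4 5 2 / 4 -3 2]. Elementwise product with the kernel and sum: 4·-1 + 5·2 + 4·1 + -3·1.

7 -2 14 -1
-17 1 8 -7
-4 -1 19 1
1 14 -3 5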